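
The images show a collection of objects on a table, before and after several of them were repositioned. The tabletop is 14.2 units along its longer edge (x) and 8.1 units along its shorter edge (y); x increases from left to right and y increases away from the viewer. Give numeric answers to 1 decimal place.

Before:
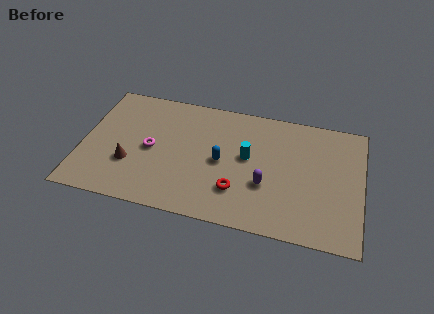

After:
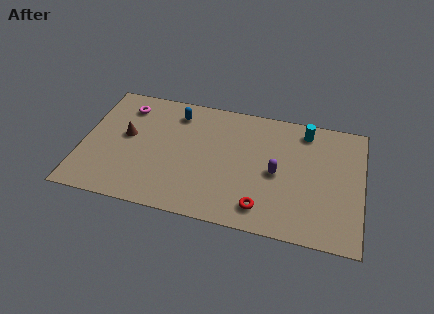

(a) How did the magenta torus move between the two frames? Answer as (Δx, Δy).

(-1.5, 2.6)

The magenta torus started near (3.5, 3.9) and ended near (2.0, 6.5).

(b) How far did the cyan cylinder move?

3.7

The cyan cylinder was near (8.4, 4.5) before and (11.2, 6.9) after, so it travelled √(2.8² + 2.4²) ≈ 3.7 units.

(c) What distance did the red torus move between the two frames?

1.5

From (8.0, 2.2) to (9.3, 1.4), the red torus covered √(1.3² + 0.8²) ≈ 1.5 units.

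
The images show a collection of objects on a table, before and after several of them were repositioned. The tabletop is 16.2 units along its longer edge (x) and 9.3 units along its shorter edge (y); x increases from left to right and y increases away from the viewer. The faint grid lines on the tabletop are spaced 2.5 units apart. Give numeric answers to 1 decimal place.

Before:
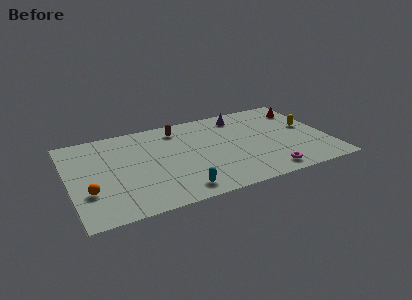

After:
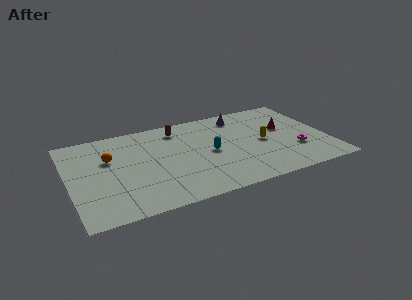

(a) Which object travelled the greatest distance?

the cyan capsule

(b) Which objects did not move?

the brown capsule and the purple cone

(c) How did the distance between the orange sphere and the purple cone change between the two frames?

-2.4

Before: roughly 11.1 units apart; after: 8.7. That's 2.4 units closer together.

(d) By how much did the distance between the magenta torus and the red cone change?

-4.3

They were about 6.8 units apart before and 2.5 after — 4.3 units closer together.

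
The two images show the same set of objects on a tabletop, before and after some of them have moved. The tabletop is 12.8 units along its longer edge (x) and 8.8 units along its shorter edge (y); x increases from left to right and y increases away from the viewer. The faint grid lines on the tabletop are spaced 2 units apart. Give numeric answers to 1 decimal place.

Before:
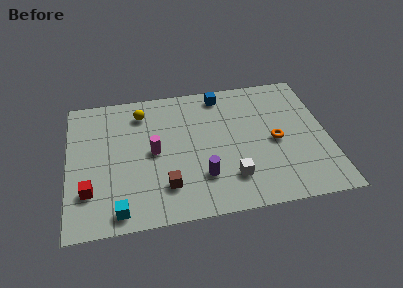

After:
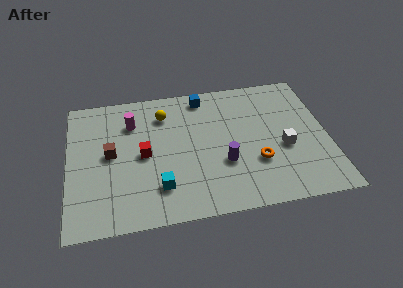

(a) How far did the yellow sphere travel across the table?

1.1

The yellow sphere moved from about (3.7, 7.1) to (4.8, 6.8), a distance of √(1.1² + 0.3²) ≈ 1.1.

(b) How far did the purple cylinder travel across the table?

1.3

The purple cylinder was near (6.5, 2.4) before and (7.6, 3.1) after, so it travelled √(1.1² + 0.7²) ≈ 1.3 units.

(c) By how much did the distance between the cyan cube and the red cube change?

+0.3

They were about 2.0 units apart before and 2.3 after — 0.3 units further apart.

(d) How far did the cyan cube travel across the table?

2.3

The cyan cube was near (2.4, 1.0) before and (4.4, 2.1) after, so it travelled √(2.0² + 1.1²) ≈ 2.3 units.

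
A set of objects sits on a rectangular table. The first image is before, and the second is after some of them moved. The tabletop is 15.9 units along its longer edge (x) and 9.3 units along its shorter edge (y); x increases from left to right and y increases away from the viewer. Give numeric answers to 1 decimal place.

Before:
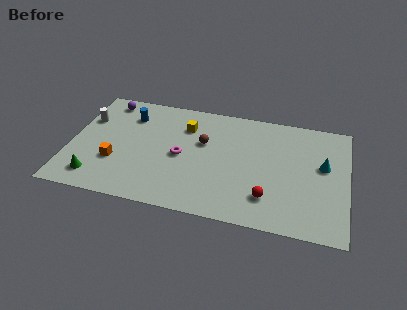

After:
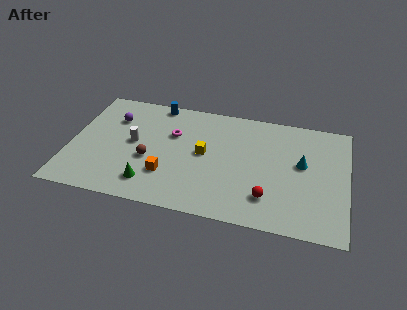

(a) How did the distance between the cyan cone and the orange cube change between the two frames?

-4.0

The distance was about 12.0 in the first image and 8.0 in the second, so they moved 4.0 units closer together.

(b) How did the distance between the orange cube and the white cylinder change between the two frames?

-0.7

Before: roughly 3.7 units apart; after: 3.0. That's 0.7 units closer together.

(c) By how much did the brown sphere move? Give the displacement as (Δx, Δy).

(-3.0, -2.1)

From the two frames, the brown sphere sits at roughly (7.6, 5.8) before and (4.6, 3.7) after.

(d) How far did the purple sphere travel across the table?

1.5

The purple sphere moved from about (1.8, 8.1) to (2.3, 6.7), a distance of √(0.5² + 1.4²) ≈ 1.5.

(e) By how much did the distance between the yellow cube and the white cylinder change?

-1.6

Before: roughly 5.7 units apart; after: 4.1. That's 1.6 units closer together.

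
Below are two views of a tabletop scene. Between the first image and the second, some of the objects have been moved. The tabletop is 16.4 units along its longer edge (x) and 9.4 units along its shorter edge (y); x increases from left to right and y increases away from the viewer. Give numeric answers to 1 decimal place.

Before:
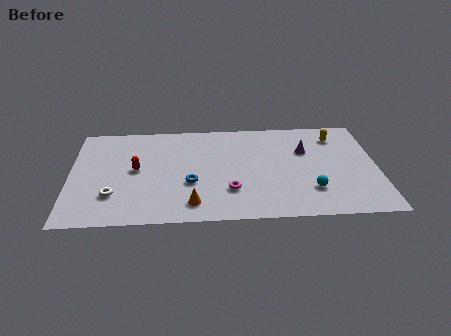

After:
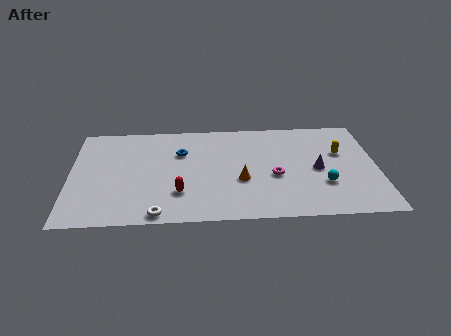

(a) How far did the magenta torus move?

2.7

The magenta torus was near (8.5, 2.7) before and (10.9, 3.9) after, so it travelled √(2.4² + 1.2²) ≈ 2.7 units.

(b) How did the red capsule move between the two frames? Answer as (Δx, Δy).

(2.3, -2.3)

The red capsule was at about (3.5, 4.9) and moved to about (5.8, 2.6).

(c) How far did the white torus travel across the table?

3.0

The white torus was near (2.3, 2.6) before and (4.7, 0.8) after, so it travelled √(2.4² + 1.8²) ≈ 3.0 units.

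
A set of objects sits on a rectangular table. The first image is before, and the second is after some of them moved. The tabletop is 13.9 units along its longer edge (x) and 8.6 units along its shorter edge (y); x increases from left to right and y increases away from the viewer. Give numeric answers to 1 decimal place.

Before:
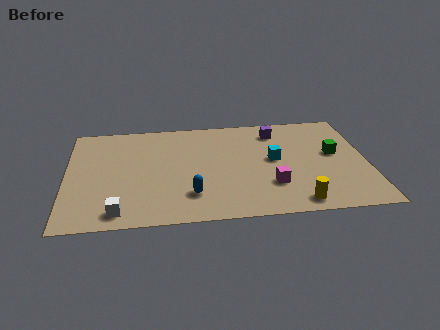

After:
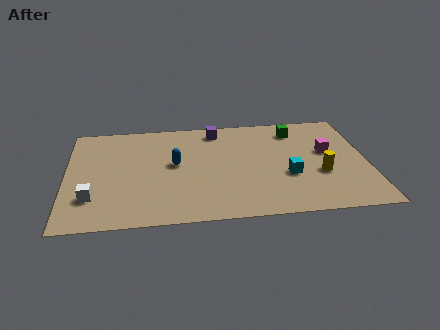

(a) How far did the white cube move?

1.7

The white cube moved from about (2.4, 1.1) to (1.2, 2.3), a distance of √(1.2² + 1.2²) ≈ 1.7.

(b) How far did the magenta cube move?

3.7

The magenta cube was near (9.4, 2.5) before and (12.1, 5.0) after, so it travelled √(2.7² + 2.5²) ≈ 3.7 units.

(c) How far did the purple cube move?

2.8

The purple cube moved from about (9.8, 7.0) to (7.0, 7.4), a distance of √(2.8² + 0.4²) ≈ 2.8.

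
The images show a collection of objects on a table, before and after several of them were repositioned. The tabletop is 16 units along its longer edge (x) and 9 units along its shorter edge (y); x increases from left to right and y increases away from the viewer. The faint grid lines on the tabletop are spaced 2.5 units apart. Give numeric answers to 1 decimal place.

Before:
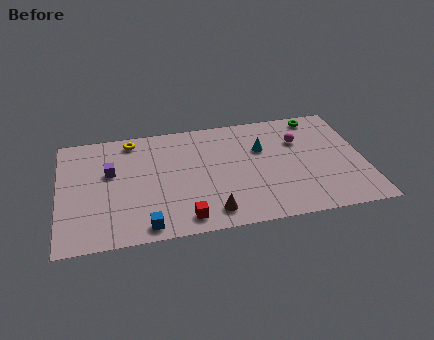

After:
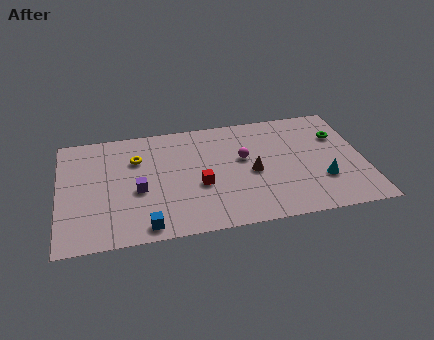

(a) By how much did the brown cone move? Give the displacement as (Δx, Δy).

(2.3, 2.7)

The brown cone was at about (7.8, 1.4) and moved to about (10.1, 4.1).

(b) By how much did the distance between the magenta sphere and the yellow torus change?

-3.3

They were about 9.0 units apart before and 5.7 after — 3.3 units closer together.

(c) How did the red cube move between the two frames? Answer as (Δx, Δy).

(0.9, 2.4)

The red cube was at about (6.4, 1.2) and moved to about (7.3, 3.6).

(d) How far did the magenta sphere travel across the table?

3.1

The magenta sphere moved from about (12.7, 6.2) to (9.7, 5.3), a distance of √(3.0² + 0.9²) ≈ 3.1.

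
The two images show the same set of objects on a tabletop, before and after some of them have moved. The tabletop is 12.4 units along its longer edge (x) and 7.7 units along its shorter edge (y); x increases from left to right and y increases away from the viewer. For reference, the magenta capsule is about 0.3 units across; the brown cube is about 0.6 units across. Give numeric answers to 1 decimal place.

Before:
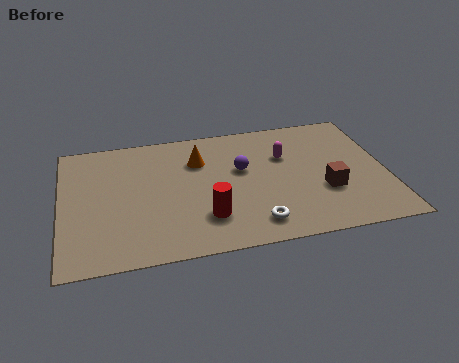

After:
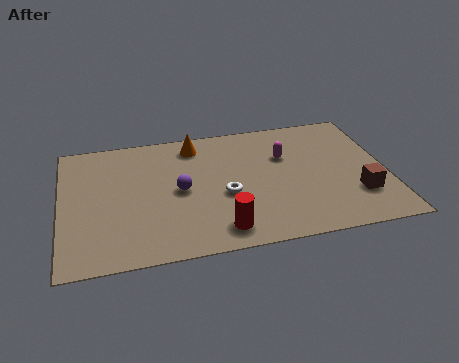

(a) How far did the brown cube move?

1.3

The brown cube moved from about (10.0, 2.7) to (11.2, 2.2), a distance of √(1.2² + 0.5²) ≈ 1.3.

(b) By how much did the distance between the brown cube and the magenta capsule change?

+1.1

They were about 2.8 units apart before and 3.9 after — 1.1 units further apart.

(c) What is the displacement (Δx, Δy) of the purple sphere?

(-2.4, -0.8)

From the two frames, the purple sphere sits at roughly (6.9, 4.6) before and (4.5, 3.8) after.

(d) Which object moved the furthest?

the purple sphere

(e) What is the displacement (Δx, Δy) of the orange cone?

(-0.1, 1.0)

The orange cone started near (5.3, 5.5) and ended near (5.2, 6.5).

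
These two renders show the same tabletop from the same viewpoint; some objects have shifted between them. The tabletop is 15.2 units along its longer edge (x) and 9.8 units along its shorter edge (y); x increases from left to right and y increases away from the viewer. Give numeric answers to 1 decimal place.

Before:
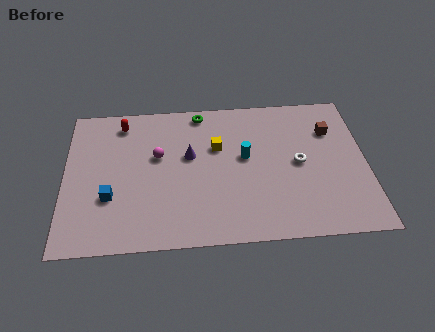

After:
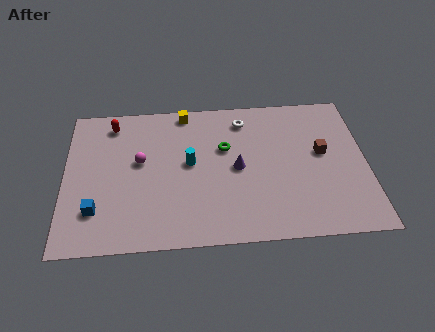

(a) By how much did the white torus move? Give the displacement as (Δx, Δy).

(-2.7, 3.2)

The white torus was at about (11.8, 4.9) and moved to about (9.1, 8.1).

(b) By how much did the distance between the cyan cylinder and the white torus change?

+1.2

Before: roughly 2.8 units apart; after: 4.0. That's 1.2 units further apart.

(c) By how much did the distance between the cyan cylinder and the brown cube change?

+2.1

They were about 4.6 units apart before and 6.7 after — 2.1 units further apart.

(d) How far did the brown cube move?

1.6

The brown cube was near (13.5, 7.0) before and (13.0, 5.5) after, so it travelled √(0.5² + 1.5²) ≈ 1.6 units.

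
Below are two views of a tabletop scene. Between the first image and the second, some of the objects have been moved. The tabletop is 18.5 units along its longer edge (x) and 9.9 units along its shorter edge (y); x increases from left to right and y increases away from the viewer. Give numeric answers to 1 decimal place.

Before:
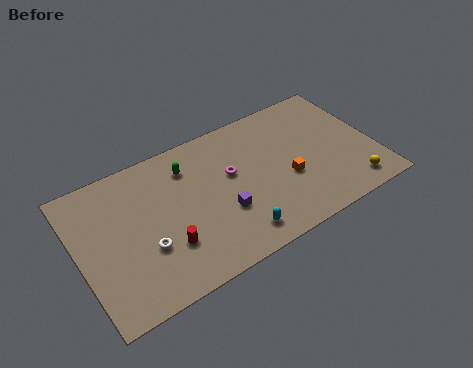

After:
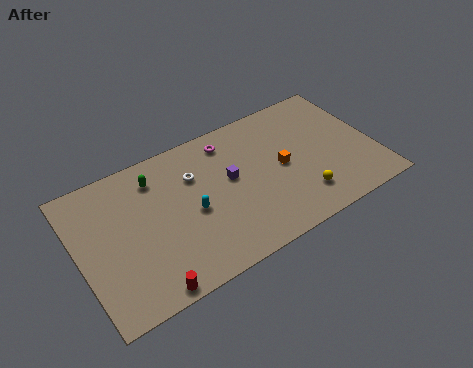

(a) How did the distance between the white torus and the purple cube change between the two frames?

-2.3

They were about 4.8 units apart before and 2.5 after — 2.3 units closer together.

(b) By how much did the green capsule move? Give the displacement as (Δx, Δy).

(-2.0, 0.2)

The green capsule was at about (7.1, 7.7) and moved to about (5.1, 7.9).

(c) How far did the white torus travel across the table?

4.9

From (3.9, 3.5) to (7.4, 6.9), the white torus covered √(3.5² + 3.4²) ≈ 4.9 units.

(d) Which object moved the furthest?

the white torus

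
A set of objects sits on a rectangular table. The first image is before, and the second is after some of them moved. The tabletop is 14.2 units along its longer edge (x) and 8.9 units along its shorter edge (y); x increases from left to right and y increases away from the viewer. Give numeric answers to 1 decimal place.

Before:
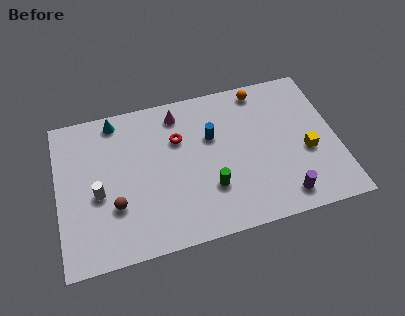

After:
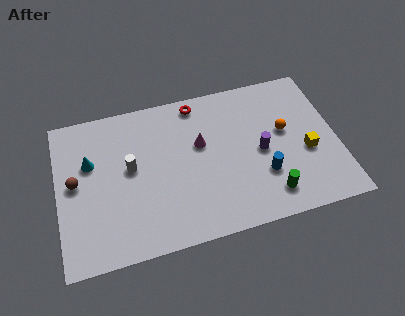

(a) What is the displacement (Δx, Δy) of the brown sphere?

(-1.9, 1.8)

From the two frames, the brown sphere sits at roughly (2.8, 2.9) before and (0.9, 4.7) after.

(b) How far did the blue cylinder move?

3.8

The blue cylinder was near (7.9, 5.7) before and (10.3, 2.8) after, so it travelled √(2.4² + 2.9²) ≈ 3.8 units.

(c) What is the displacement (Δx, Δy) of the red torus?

(1.1, 1.9)

The red torus started near (6.2, 6.0) and ended near (7.3, 7.9).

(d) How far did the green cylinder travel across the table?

3.1

The green cylinder was near (7.6, 2.7) before and (10.5, 1.6) after, so it travelled √(2.9² + 1.1²) ≈ 3.1 units.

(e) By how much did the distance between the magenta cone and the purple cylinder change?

-4.7

They were about 7.9 units apart before and 3.2 after — 4.7 units closer together.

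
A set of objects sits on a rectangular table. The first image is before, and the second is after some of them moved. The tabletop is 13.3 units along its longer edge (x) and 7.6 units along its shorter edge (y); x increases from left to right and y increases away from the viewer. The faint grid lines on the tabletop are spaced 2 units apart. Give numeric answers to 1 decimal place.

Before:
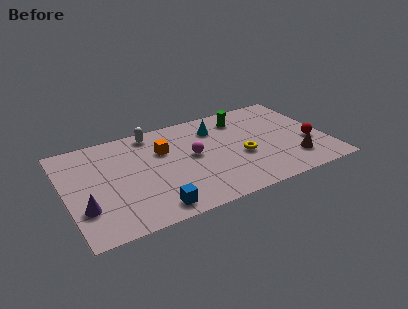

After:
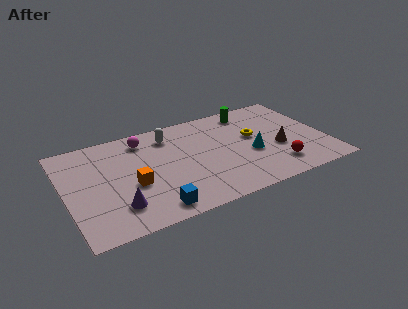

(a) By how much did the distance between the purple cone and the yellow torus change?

-0.4

Before: roughly 8.1 units apart; after: 7.7. That's 0.4 units closer together.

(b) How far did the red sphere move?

2.2

The red sphere was near (12.4, 2.8) before and (10.5, 1.6) after, so it travelled √(1.9² + 1.2²) ≈ 2.2 units.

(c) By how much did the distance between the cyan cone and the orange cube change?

+3.2

The distance was about 2.9 in the first image and 6.1 in the second, so they moved 3.2 units further apart.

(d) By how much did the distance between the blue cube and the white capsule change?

-0.4

The distance was about 5.7 in the first image and 5.3 in the second, so they moved 0.4 units closer together.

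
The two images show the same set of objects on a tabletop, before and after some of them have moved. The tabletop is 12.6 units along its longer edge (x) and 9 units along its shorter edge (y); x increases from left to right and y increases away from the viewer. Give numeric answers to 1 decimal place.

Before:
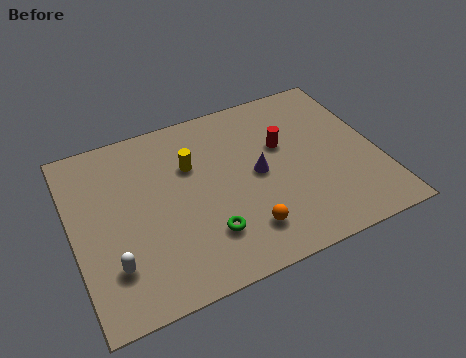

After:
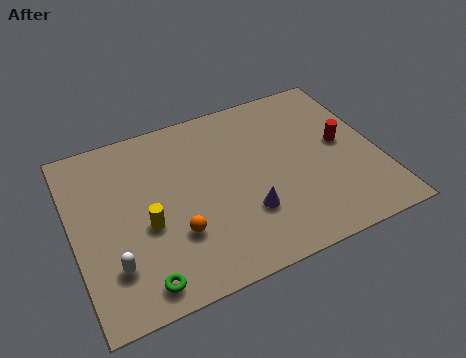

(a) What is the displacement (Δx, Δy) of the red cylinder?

(2.4, -0.8)

From the two frames, the red cylinder sits at roughly (8.8, 5.6) before and (11.2, 4.8) after.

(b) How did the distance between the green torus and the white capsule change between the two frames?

-2.2

Before: roughly 3.8 units apart; after: 1.6. That's 2.2 units closer together.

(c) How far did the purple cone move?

1.9

The purple cone moved from about (7.6, 4.5) to (6.9, 2.7), a distance of √(0.7² + 1.8²) ≈ 1.9.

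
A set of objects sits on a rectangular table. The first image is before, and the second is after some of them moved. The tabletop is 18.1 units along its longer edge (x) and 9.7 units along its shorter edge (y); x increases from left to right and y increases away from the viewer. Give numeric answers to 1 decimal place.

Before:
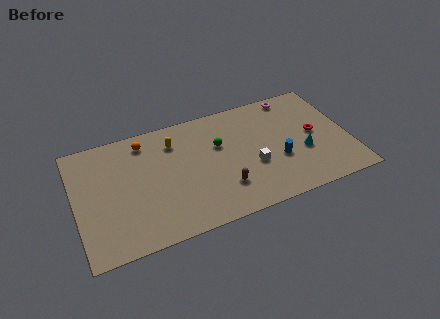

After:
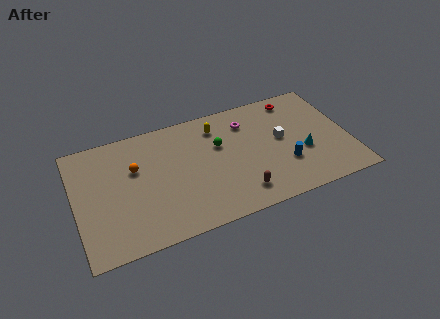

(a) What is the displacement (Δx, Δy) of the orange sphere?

(-0.8, -2.0)

The orange sphere was at about (4.8, 8.2) and moved to about (4.0, 6.2).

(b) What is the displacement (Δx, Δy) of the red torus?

(-0.9, 3.4)

The red torus started near (15.9, 5.0) and ended near (15.0, 8.4).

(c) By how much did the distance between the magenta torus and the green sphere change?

-3.5

The distance was about 5.9 in the first image and 2.4 in the second, so they moved 3.5 units closer together.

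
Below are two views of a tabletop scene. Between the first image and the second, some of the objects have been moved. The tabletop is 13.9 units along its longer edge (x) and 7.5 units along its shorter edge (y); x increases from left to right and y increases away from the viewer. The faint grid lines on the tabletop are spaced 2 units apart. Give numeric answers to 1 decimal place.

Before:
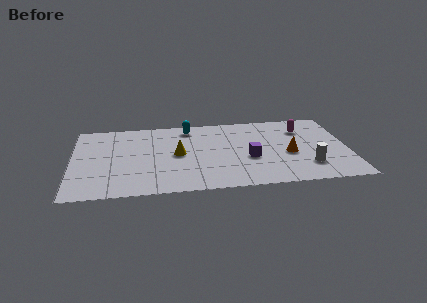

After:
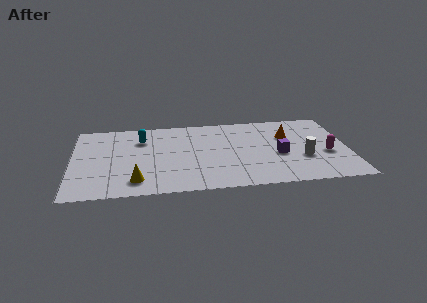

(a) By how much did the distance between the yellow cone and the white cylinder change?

+1.7

Before: roughly 6.8 units apart; after: 8.5. That's 1.7 units further apart.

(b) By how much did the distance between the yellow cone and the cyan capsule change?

+1.4

They were about 2.7 units apart before and 4.1 after — 1.4 units further apart.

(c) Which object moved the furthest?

the yellow cone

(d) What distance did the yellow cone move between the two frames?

3.2

The yellow cone was near (5.3, 3.8) before and (3.2, 1.4) after, so it travelled √(2.1² + 2.4²) ≈ 3.2 units.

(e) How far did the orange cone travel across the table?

1.8

The orange cone moved from about (10.9, 3.2) to (10.9, 5.0), a distance of √(0.0² + 1.8²) ≈ 1.8.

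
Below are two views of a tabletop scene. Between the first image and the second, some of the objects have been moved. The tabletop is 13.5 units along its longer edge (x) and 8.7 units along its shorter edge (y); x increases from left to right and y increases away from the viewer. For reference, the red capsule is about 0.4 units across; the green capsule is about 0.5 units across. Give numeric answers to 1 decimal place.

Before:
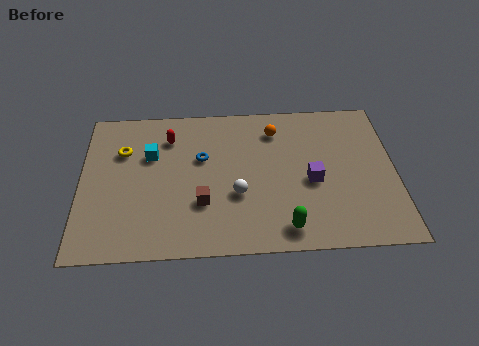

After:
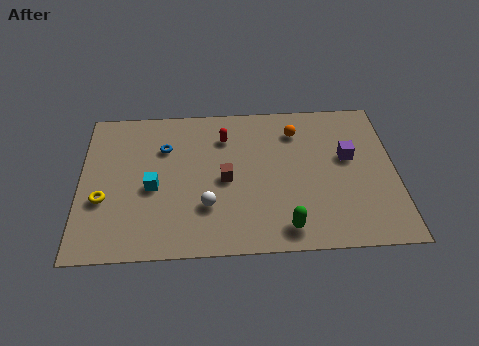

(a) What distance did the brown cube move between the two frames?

1.6

From (5.2, 2.8) to (6.2, 4.1), the brown cube covered √(1.0² + 1.3²) ≈ 1.6 units.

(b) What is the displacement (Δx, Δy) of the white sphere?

(-1.3, -0.6)

From the two frames, the white sphere sits at roughly (6.7, 3.2) before and (5.4, 2.6) after.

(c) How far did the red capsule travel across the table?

2.4

The red capsule moved from about (3.8, 6.7) to (6.2, 6.6), a distance of √(2.4² + 0.1²) ≈ 2.4.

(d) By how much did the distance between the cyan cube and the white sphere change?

-1.9

The distance was about 4.5 in the first image and 2.6 in the second, so they moved 1.9 units closer together.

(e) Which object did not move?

the green capsule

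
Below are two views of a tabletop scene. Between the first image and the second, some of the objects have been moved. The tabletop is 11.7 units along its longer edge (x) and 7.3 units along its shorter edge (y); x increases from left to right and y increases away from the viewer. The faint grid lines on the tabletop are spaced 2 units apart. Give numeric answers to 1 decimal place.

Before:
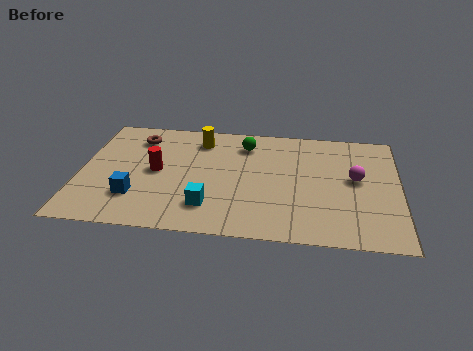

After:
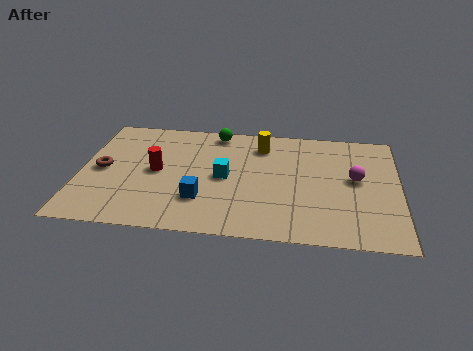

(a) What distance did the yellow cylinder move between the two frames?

2.3

The yellow cylinder moved from about (4.3, 5.9) to (6.6, 5.8), a distance of √(2.3² + 0.1²) ≈ 2.3.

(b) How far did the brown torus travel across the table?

2.5

The brown torus moved from about (2.0, 5.8) to (0.8, 3.6), a distance of √(1.2² + 2.2²) ≈ 2.5.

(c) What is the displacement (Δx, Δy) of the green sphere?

(-1.1, 0.7)

The green sphere started near (6.0, 5.8) and ended near (4.9, 6.5).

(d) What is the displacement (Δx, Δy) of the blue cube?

(2.4, 0.1)

The blue cube was at about (2.1, 2.0) and moved to about (4.5, 2.1).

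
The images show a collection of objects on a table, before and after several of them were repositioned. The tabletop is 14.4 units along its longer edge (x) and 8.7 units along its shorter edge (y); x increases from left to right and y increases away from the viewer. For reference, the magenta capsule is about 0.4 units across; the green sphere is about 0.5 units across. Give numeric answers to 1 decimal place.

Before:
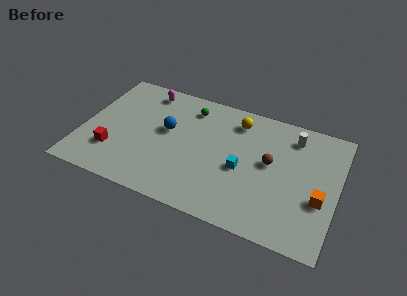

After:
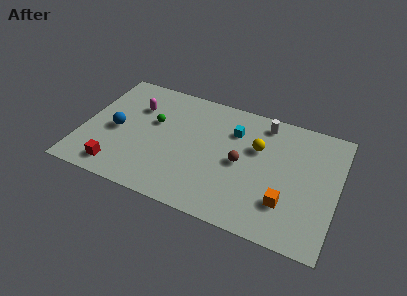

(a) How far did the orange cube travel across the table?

2.0

From (13.5, 3.3) to (11.7, 2.4), the orange cube covered √(1.8² + 0.9²) ≈ 2.0 units.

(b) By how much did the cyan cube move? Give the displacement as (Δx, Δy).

(-0.7, 2.5)

The cyan cube was at about (9.1, 3.8) and moved to about (8.4, 6.3).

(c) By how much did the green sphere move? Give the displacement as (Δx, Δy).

(-1.9, -1.8)

The green sphere started near (5.8, 7.1) and ended near (3.9, 5.3).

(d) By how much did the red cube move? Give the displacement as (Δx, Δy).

(0.4, -1.1)

The red cube started near (1.9, 2.4) and ended near (2.3, 1.3).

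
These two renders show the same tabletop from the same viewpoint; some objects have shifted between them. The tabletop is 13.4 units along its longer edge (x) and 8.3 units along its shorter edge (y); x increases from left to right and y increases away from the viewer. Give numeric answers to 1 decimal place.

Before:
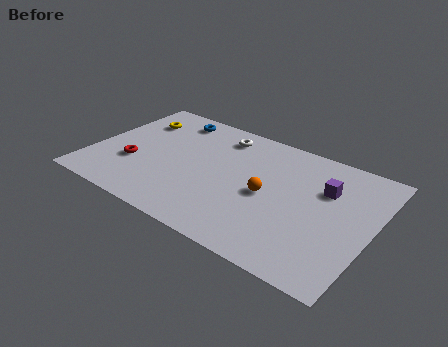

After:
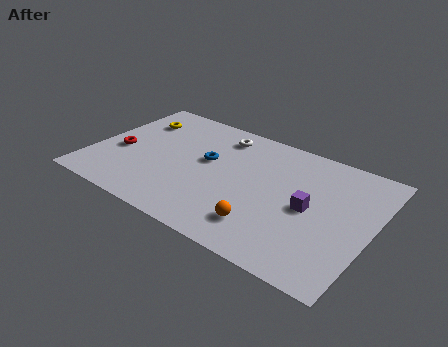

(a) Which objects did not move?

the white torus and the yellow torus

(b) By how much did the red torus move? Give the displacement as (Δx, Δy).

(-0.8, 0.6)

The red torus started near (2.1, 2.9) and ended near (1.3, 3.5).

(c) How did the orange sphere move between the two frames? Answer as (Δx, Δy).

(0.2, -2.1)

The orange sphere was at about (8.5, 3.9) and moved to about (8.7, 1.8).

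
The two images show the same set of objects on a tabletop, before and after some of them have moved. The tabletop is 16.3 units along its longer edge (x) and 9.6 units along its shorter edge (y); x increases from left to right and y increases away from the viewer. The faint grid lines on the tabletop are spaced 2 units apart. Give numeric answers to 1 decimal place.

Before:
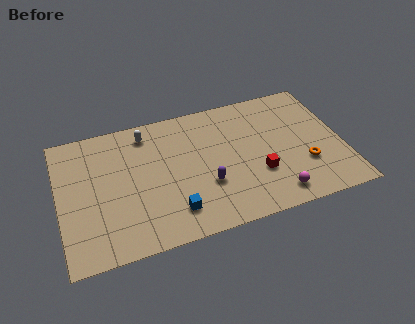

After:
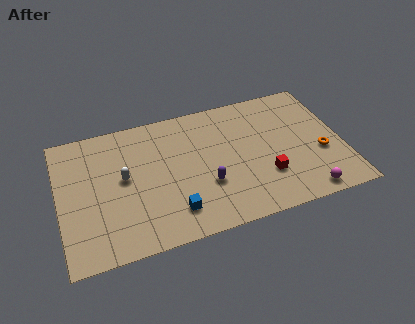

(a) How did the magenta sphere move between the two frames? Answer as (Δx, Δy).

(1.7, -0.4)

The magenta sphere started near (12.1, 1.4) and ended near (13.8, 1.0).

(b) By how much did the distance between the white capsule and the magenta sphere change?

+1.3

The distance was about 9.6 in the first image and 10.9 in the second, so they moved 1.3 units further apart.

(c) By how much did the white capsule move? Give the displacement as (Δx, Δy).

(-1.5, -2.9)

From the two frames, the white capsule sits at roughly (5.2, 8.1) before and (3.7, 5.2) after.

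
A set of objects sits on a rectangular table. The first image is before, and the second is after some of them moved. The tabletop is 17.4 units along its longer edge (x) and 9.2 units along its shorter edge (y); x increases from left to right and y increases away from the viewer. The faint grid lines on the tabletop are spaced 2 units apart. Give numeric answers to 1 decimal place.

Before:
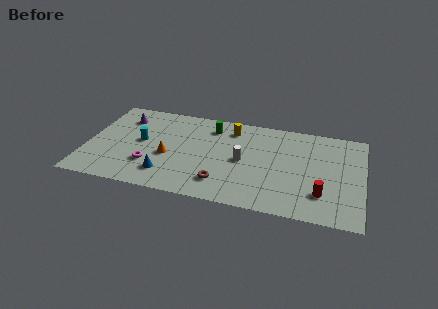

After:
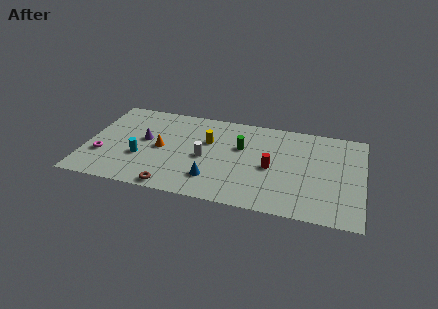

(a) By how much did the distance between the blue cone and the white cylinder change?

-3.2

They were about 5.3 units apart before and 2.1 after — 3.2 units closer together.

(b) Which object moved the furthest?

the red cylinder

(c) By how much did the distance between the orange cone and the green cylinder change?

+0.8

Before: roughly 4.4 units apart; after: 5.2. That's 0.8 units further apart.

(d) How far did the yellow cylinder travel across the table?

2.1

The yellow cylinder moved from about (9.0, 7.5) to (7.6, 5.9), a distance of √(1.4² + 1.6²) ≈ 2.1.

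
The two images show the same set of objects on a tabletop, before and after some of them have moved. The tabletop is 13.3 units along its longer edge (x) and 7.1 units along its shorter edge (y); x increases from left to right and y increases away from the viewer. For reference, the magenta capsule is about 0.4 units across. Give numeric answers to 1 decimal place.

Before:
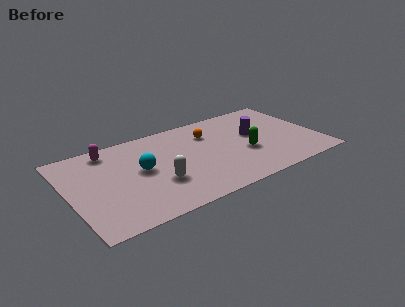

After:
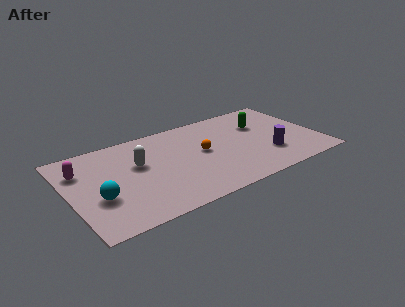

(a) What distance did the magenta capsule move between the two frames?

1.9

The magenta capsule was near (2.4, 6.1) before and (0.8, 5.1) after, so it travelled √(1.6² + 1.0²) ≈ 1.9 units.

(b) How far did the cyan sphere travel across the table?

2.7

The cyan sphere was near (3.8, 3.8) before and (1.4, 2.6) after, so it travelled √(2.4² + 1.2²) ≈ 2.7 units.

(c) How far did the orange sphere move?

1.5

From (7.7, 5.2) to (7.1, 3.8), the orange sphere covered √(0.6² + 1.4²) ≈ 1.5 units.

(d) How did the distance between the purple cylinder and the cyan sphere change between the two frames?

+2.8

The distance was about 6.2 in the first image and 9.0 in the second, so they moved 2.8 units further apart.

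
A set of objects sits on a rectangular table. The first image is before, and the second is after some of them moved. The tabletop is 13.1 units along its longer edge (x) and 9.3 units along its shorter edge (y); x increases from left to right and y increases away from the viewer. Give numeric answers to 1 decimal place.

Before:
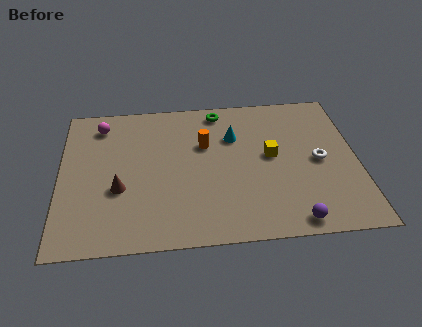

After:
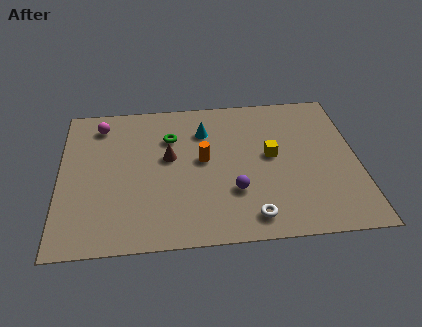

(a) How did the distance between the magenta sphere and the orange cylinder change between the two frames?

+0.3

Before: roughly 4.9 units apart; after: 5.2. That's 0.3 units further apart.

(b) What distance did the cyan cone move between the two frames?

1.4

The cyan cone moved from about (7.7, 6.4) to (6.4, 6.9), a distance of √(1.3² + 0.5²) ≈ 1.4.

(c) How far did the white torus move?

4.5

The white torus was near (11.4, 4.5) before and (8.3, 1.3) after, so it travelled √(3.1² + 3.2²) ≈ 4.5 units.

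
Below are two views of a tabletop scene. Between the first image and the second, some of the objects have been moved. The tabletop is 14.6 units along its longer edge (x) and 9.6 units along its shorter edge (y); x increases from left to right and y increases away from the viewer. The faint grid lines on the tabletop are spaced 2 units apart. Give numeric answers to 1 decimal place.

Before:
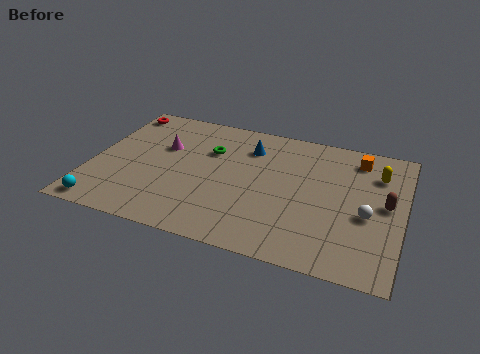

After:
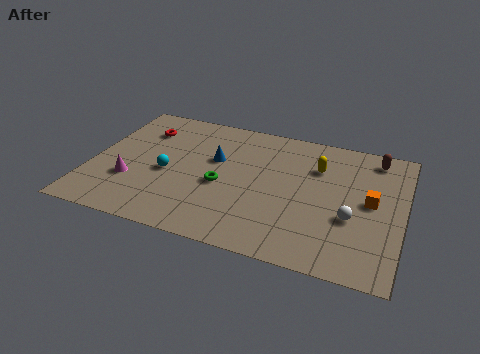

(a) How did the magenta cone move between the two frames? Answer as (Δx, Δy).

(-1.2, -3.0)

From the two frames, the magenta cone sits at roughly (3.2, 6.1) before and (2.0, 3.1) after.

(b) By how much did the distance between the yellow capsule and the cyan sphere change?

-6.4

Before: roughly 13.8 units apart; after: 7.4. That's 6.4 units closer together.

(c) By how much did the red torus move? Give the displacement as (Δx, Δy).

(1.3, -1.2)

The red torus started near (0.8, 8.4) and ended near (2.1, 7.2).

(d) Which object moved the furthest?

the cyan sphere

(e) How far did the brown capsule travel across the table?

3.4

From (13.8, 5.0) to (13.1, 8.3), the brown capsule covered √(0.7² + 3.3²) ≈ 3.4 units.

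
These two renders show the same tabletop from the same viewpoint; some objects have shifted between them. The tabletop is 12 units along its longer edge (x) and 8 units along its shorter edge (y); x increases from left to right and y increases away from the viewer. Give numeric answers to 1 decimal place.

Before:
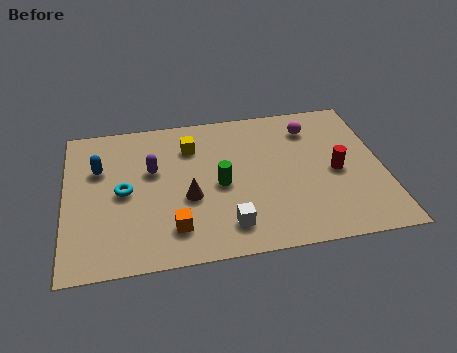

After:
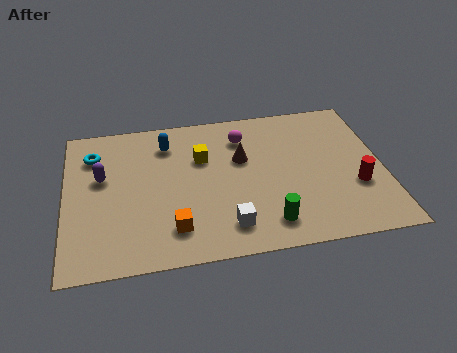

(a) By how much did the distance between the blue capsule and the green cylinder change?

+1.3

The distance was about 4.8 in the first image and 6.1 in the second, so they moved 1.3 units further apart.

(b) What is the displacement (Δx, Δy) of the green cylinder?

(1.7, -2.3)

The green cylinder started near (5.8, 3.7) and ended near (7.5, 1.4).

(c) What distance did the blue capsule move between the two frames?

2.8

From (1.3, 5.3) to (3.9, 6.3), the blue capsule covered √(2.6² + 1.0²) ≈ 2.8 units.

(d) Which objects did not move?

the orange cube and the white cube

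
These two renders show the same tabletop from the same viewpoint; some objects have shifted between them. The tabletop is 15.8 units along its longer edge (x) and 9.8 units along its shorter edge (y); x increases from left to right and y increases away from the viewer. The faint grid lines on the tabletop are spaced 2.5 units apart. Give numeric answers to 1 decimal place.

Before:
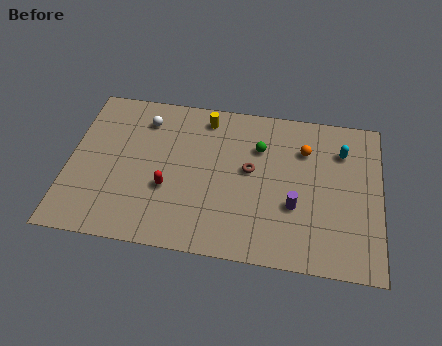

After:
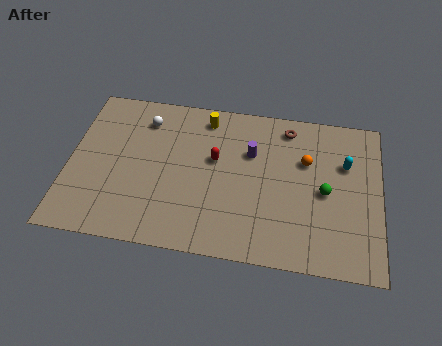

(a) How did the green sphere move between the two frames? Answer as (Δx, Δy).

(3.4, -2.3)

From the two frames, the green sphere sits at roughly (9.6, 6.9) before and (13.0, 4.6) after.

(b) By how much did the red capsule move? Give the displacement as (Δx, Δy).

(2.3, 2.2)

The red capsule was at about (5.1, 3.6) and moved to about (7.4, 5.8).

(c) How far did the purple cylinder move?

3.8

From (11.5, 3.5) to (9.2, 6.5), the purple cylinder covered √(2.3² + 3.0²) ≈ 3.8 units.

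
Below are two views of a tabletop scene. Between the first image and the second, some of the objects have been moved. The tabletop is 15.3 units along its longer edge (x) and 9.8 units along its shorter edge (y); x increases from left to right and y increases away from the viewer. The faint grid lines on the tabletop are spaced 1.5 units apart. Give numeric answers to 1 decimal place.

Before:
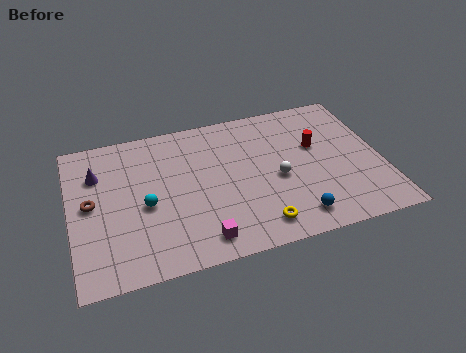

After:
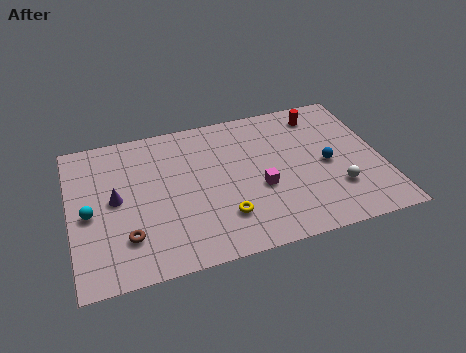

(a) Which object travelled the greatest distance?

the magenta cube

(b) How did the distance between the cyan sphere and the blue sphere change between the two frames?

+4.1

Before: roughly 7.6 units apart; after: 11.7. That's 4.1 units further apart.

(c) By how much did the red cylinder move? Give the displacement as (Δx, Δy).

(0.4, 2.2)

From the two frames, the red cylinder sits at roughly (12.2, 6.0) before and (12.6, 8.2) after.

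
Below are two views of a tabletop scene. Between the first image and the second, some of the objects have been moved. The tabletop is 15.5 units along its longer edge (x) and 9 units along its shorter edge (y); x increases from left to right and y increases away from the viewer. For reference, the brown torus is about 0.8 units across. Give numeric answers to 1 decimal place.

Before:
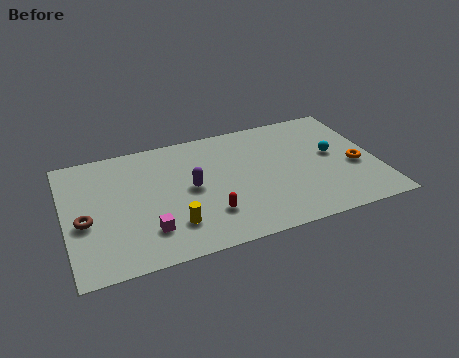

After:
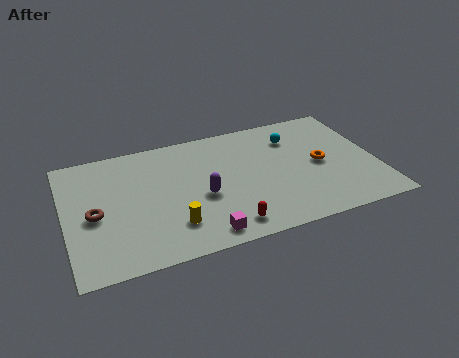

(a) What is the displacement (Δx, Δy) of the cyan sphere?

(-1.8, 1.9)

The cyan sphere was at about (13.4, 4.9) and moved to about (11.6, 6.8).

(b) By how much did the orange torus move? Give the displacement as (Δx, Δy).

(-1.7, 0.7)

The orange torus started near (14.4, 3.7) and ended near (12.7, 4.4).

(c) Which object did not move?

the yellow cylinder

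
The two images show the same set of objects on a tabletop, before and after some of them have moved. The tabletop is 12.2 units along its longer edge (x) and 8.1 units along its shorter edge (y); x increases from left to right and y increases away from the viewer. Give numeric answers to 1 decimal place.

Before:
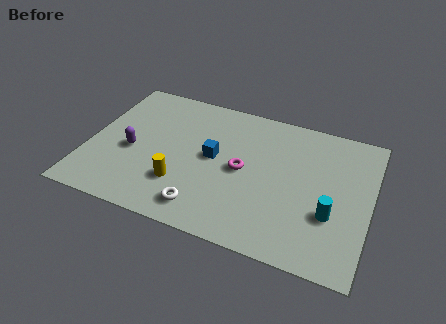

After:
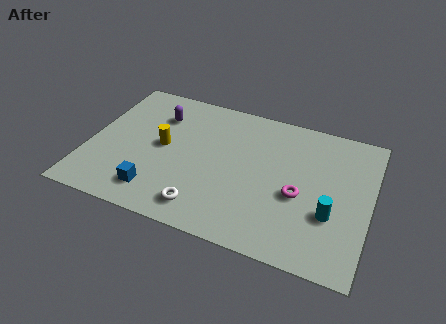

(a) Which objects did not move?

the white torus and the cyan cylinder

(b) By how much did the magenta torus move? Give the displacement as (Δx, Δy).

(2.5, -0.6)

The magenta torus started near (6.7, 4.0) and ended near (9.2, 3.4).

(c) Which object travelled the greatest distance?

the blue cube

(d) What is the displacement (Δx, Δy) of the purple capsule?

(0.9, 2.5)

The purple capsule was at about (1.9, 3.5) and moved to about (2.8, 6.0).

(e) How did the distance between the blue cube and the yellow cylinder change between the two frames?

+0.4

The distance was about 2.3 in the first image and 2.7 in the second, so they moved 0.4 units further apart.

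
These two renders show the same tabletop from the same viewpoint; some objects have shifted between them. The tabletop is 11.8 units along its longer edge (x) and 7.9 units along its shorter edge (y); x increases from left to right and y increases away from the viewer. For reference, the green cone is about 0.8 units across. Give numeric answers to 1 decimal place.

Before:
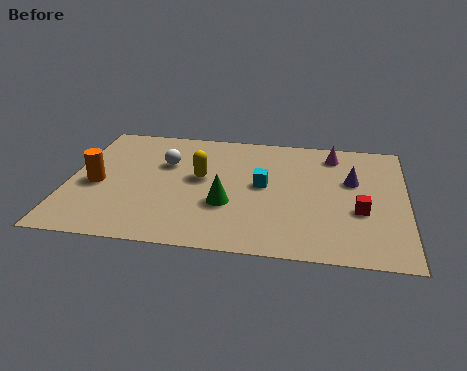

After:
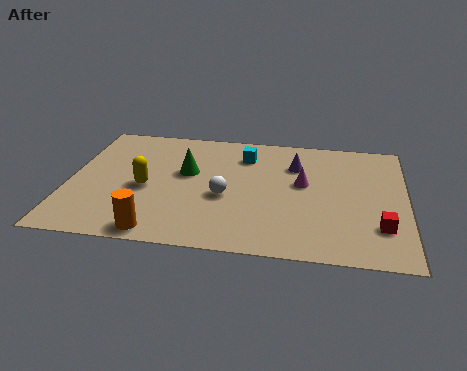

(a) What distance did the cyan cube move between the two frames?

2.0

The cyan cube was near (6.8, 4.2) before and (6.1, 6.1) after, so it travelled √(0.7² + 1.9²) ≈ 2.0 units.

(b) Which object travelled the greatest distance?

the orange cylinder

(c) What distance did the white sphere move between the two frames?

2.9

The white sphere moved from about (3.3, 5.2) to (5.5, 3.3), a distance of √(2.2² + 1.9²) ≈ 2.9.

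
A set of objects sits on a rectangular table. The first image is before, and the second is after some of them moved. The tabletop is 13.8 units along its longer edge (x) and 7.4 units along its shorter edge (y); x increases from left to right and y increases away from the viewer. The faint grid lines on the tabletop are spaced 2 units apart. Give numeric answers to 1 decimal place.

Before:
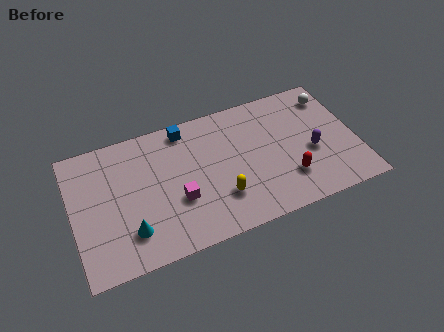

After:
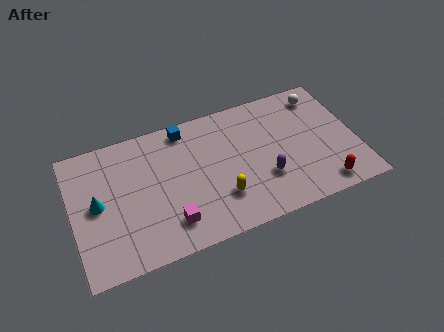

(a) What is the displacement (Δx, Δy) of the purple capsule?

(-2.4, -0.7)

The purple capsule was at about (11.6, 3.1) and moved to about (9.2, 2.4).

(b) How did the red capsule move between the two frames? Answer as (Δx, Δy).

(1.6, -1.0)

From the two frames, the red capsule sits at roughly (10.3, 2.0) before and (11.9, 1.0) after.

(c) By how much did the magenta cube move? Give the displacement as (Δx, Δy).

(-0.5, -1.1)

From the two frames, the magenta cube sits at roughly (5.0, 2.7) before and (4.5, 1.6) after.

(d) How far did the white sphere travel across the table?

0.5

From (12.9, 6.0) to (12.4, 6.2), the white sphere covered √(0.5² + 0.2²) ≈ 0.5 units.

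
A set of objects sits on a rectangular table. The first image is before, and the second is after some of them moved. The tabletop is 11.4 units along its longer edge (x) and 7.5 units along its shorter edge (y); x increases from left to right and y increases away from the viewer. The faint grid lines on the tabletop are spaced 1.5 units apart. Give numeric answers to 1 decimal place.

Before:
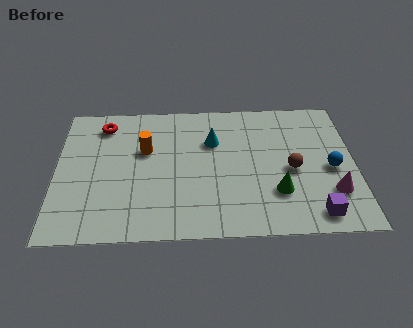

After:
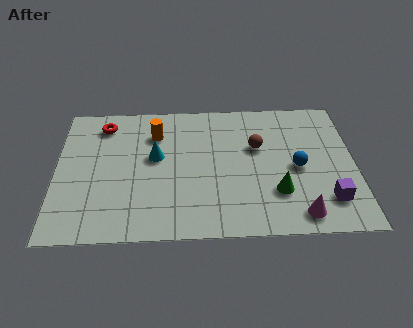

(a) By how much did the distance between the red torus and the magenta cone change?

-0.6

The distance was about 9.6 in the first image and 9.0 in the second, so they moved 0.6 units closer together.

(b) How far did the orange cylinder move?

1.0

The orange cylinder moved from about (3.4, 4.7) to (3.8, 5.6), a distance of √(0.4² + 0.9²) ≈ 1.0.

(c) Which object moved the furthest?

the cyan cone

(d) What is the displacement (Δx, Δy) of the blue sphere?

(-1.3, 0.1)

The blue sphere was at about (10.5, 3.4) and moved to about (9.2, 3.5).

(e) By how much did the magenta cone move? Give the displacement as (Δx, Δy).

(-1.3, -1.1)

From the two frames, the magenta cone sits at roughly (10.5, 2.1) before and (9.2, 1.0) after.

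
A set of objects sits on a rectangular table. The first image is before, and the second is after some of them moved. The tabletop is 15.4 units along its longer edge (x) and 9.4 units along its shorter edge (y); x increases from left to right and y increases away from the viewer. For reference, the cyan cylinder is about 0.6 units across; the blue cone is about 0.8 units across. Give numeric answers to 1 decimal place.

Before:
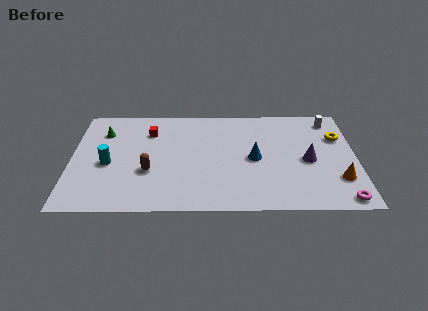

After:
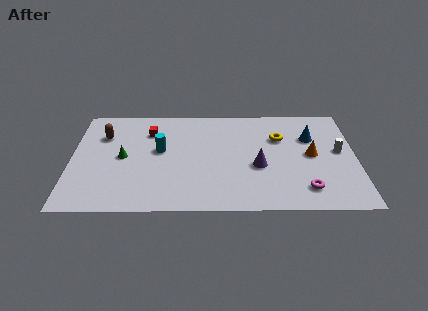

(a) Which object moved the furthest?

the brown capsule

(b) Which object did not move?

the red cube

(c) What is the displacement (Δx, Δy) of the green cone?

(1.1, -2.3)

The green cone started near (1.7, 7.0) and ended near (2.8, 4.7).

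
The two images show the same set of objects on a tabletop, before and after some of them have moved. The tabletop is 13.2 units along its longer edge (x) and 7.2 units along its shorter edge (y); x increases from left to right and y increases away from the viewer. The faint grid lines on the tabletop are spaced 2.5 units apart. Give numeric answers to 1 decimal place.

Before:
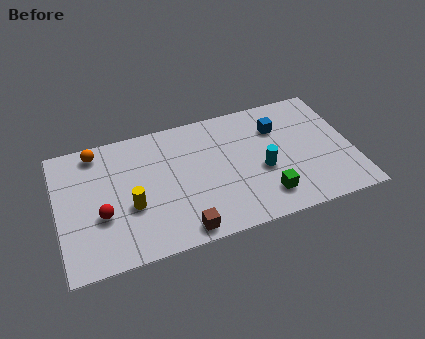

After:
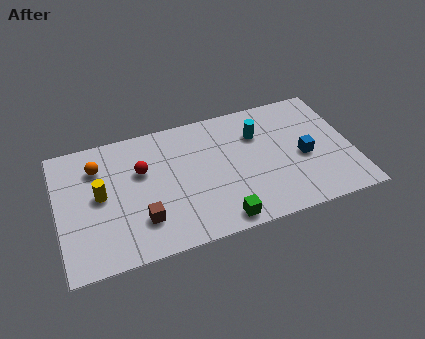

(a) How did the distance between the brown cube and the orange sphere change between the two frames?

-2.6

They were about 6.5 units apart before and 3.9 after — 2.6 units closer together.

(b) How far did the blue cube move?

2.2

The blue cube was near (10.0, 5.2) before and (11.0, 3.2) after, so it travelled √(1.0² + 2.0²) ≈ 2.2 units.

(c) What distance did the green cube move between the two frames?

2.2

The green cube moved from about (9.1, 1.5) to (7.0, 0.8), a distance of √(2.1² + 0.7²) ≈ 2.2.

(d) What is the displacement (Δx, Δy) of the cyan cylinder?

(0.0, 2.1)

The cyan cylinder was at about (9.1, 3.0) and moved to about (9.1, 5.1).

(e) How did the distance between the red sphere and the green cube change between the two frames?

-2.3

Before: roughly 7.3 units apart; after: 5.0. That's 2.3 units closer together.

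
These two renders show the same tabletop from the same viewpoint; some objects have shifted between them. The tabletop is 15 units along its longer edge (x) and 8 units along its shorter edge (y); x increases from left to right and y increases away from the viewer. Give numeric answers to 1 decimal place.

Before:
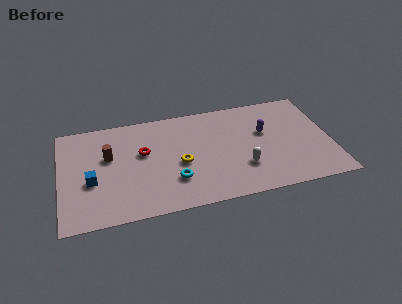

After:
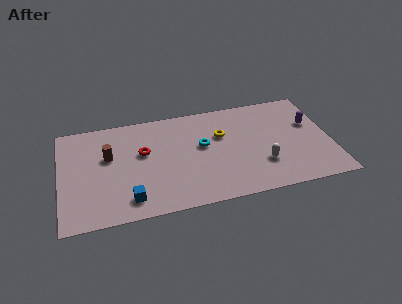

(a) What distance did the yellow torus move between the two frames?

2.9

The yellow torus moved from about (6.6, 3.5) to (9.0, 5.2), a distance of √(2.4² + 1.7²) ≈ 2.9.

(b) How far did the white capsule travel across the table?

1.1

The white capsule was near (10.0, 2.4) before and (11.1, 2.4) after, so it travelled √(1.1² + 0.0²) ≈ 1.1 units.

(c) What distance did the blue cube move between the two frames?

2.7

The blue cube moved from about (1.7, 3.2) to (3.7, 1.4), a distance of √(2.0² + 1.8²) ≈ 2.7.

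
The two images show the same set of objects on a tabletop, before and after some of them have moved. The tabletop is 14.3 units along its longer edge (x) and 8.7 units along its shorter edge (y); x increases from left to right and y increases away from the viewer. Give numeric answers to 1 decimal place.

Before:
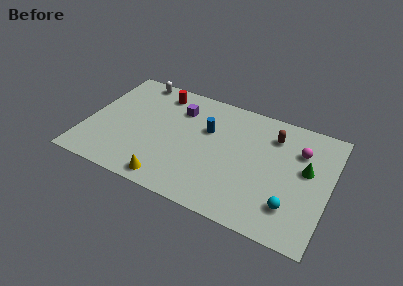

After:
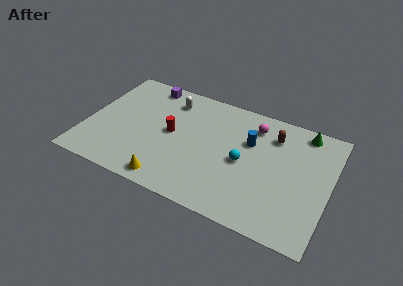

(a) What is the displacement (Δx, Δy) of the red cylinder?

(1.1, -2.8)

The red cylinder started near (3.9, 7.3) and ended near (5.0, 4.5).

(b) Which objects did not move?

the brown capsule and the yellow cone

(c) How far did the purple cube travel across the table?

2.4

The purple cube moved from about (5.2, 6.5) to (3.1, 7.7), a distance of √(2.1² + 1.2²) ≈ 2.4.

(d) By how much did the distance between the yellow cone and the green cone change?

+1.2

The distance was about 8.6 in the first image and 9.8 in the second, so they moved 1.2 units further apart.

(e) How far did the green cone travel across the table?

2.7

From (12.9, 5.0) to (12.5, 7.7), the green cone covered √(0.4² + 2.7²) ≈ 2.7 units.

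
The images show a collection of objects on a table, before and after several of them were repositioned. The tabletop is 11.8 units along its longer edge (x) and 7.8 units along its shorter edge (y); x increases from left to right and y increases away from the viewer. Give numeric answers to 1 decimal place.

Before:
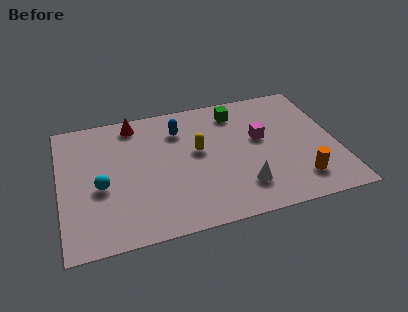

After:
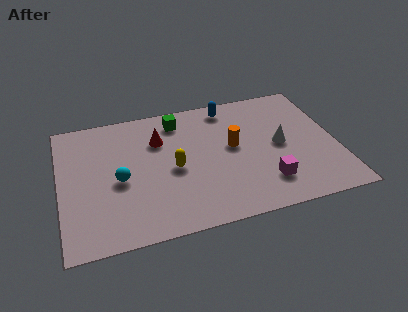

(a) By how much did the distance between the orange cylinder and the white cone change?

-0.4

They were about 2.4 units apart before and 2.0 after — 0.4 units closer together.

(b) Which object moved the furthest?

the orange cylinder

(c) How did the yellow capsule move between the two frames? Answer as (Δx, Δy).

(-1.1, -0.8)

The yellow capsule was at about (5.9, 4.4) and moved to about (4.8, 3.6).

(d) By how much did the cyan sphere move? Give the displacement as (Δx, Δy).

(0.8, 0.2)

The cyan sphere started near (1.7, 3.3) and ended near (2.5, 3.5).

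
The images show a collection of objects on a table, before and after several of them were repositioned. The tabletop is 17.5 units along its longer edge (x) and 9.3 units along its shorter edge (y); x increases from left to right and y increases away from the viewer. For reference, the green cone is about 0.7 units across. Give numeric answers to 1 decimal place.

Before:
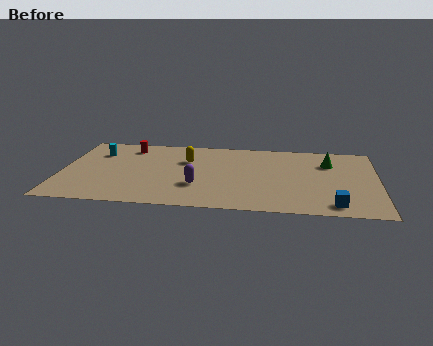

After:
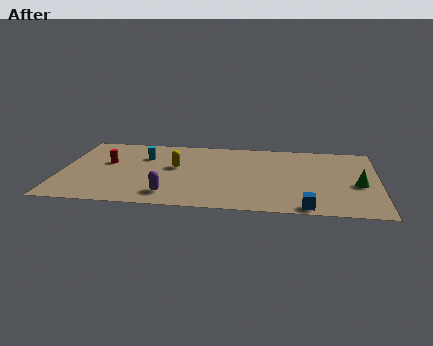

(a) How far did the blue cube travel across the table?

1.6

The blue cube moved from about (15.1, 1.3) to (13.6, 0.8), a distance of √(1.5² + 0.5²) ≈ 1.6.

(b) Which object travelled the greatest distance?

the green cone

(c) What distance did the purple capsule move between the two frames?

2.0

The purple capsule was near (7.6, 3.0) before and (6.1, 1.7) after, so it travelled √(1.5² + 1.3²) ≈ 2.0 units.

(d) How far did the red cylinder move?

2.5

From (3.6, 7.7) to (2.5, 5.5), the red cylinder covered √(1.1² + 2.2²) ≈ 2.5 units.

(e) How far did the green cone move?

3.1

The green cone moved from about (14.8, 6.7) to (16.4, 4.0), a distance of √(1.6² + 2.7²) ≈ 3.1.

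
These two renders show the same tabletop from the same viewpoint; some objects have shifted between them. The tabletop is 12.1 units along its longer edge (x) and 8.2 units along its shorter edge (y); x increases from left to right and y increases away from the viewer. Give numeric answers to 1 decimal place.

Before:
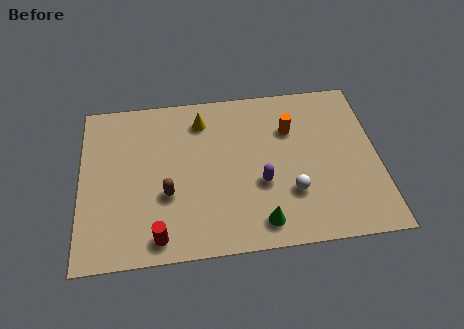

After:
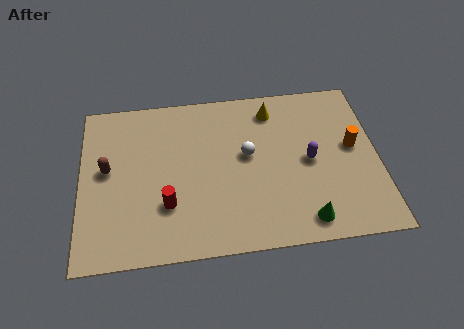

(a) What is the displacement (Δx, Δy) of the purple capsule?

(2.0, 0.9)

From the two frames, the purple capsule sits at roughly (7.3, 3.1) before and (9.3, 4.0) after.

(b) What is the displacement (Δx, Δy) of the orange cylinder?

(2.5, -1.2)

From the two frames, the orange cylinder sits at roughly (8.6, 5.7) before and (11.1, 4.5) after.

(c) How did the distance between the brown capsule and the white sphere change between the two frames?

+0.7

The distance was about 5.0 in the first image and 5.7 in the second, so they moved 0.7 units further apart.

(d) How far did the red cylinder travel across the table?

1.6

From (3.1, 1.0) to (3.5, 2.5), the red cylinder covered √(0.4² + 1.5²) ≈ 1.6 units.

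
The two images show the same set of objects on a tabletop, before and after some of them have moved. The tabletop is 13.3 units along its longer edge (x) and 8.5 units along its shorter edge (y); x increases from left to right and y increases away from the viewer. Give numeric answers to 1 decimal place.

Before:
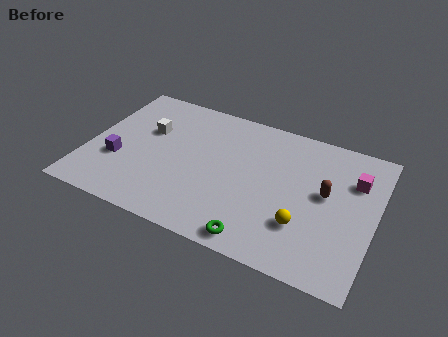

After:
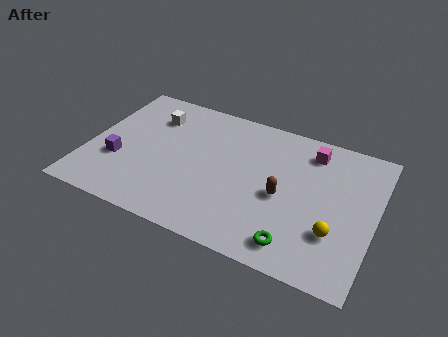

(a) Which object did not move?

the purple cube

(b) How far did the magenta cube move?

2.3

From (12.2, 6.0) to (10.1, 7.0), the magenta cube covered √(2.1² + 1.0²) ≈ 2.3 units.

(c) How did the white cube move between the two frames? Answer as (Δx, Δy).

(0.1, 1.0)

From the two frames, the white cube sits at roughly (2.6, 5.4) before and (2.7, 6.4) after.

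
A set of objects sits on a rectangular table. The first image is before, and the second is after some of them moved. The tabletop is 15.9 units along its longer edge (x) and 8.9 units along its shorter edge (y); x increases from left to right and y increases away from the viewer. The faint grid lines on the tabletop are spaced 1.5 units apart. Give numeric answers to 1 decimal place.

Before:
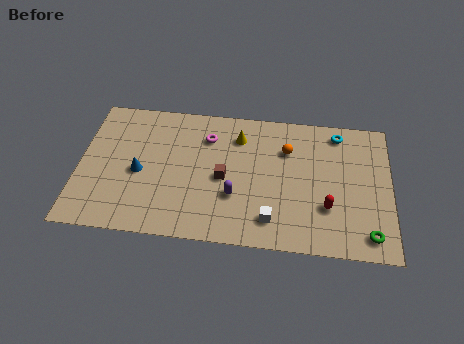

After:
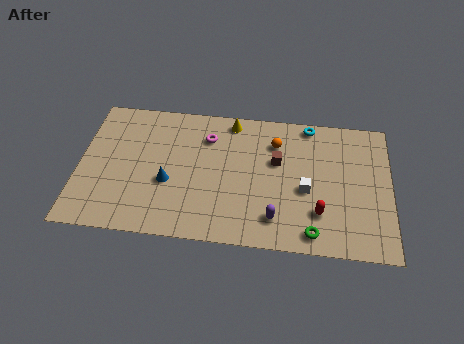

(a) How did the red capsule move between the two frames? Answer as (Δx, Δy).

(-0.4, -0.4)

The red capsule started near (12.7, 2.8) and ended near (12.3, 2.4).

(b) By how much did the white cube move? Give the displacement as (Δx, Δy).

(1.7, 2.1)

The white cube was at about (9.9, 1.7) and moved to about (11.6, 3.8).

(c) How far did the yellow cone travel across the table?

1.1

The yellow cone moved from about (8.1, 6.9) to (7.7, 7.9), a distance of √(0.4² + 1.0²) ≈ 1.1.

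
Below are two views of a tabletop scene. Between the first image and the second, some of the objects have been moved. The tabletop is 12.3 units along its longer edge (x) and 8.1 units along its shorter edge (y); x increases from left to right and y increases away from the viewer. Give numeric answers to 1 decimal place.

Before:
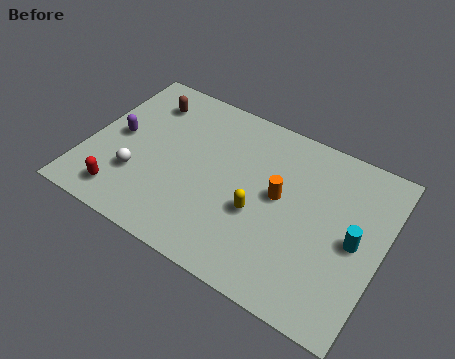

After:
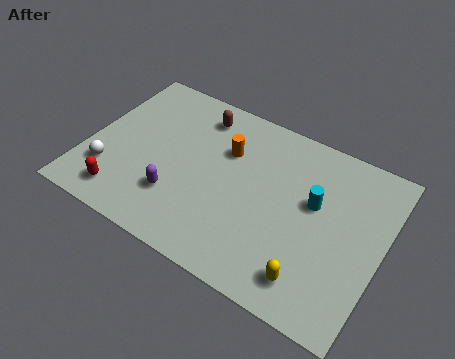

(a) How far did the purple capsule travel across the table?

3.3

The purple capsule moved from about (1.2, 4.1) to (4.0, 2.3), a distance of √(2.8² + 1.8²) ≈ 3.3.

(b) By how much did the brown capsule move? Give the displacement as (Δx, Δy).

(2.2, 0.3)

From the two frames, the brown capsule sits at roughly (2.0, 6.4) before and (4.2, 6.7) after.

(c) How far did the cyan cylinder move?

2.0

The cyan cylinder moved from about (11.2, 3.9) to (9.4, 4.8), a distance of √(1.8² + 0.9²) ≈ 2.0.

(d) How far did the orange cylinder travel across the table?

2.6

From (8.0, 4.4) to (5.6, 5.5), the orange cylinder covered √(2.4² + 1.1²) ≈ 2.6 units.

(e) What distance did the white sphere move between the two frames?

1.2

The white sphere was near (2.3, 2.5) before and (1.1, 2.2) after, so it travelled √(1.2² + 0.3²) ≈ 1.2 units.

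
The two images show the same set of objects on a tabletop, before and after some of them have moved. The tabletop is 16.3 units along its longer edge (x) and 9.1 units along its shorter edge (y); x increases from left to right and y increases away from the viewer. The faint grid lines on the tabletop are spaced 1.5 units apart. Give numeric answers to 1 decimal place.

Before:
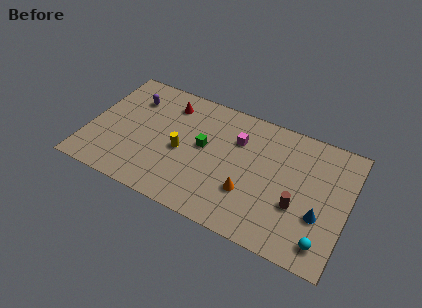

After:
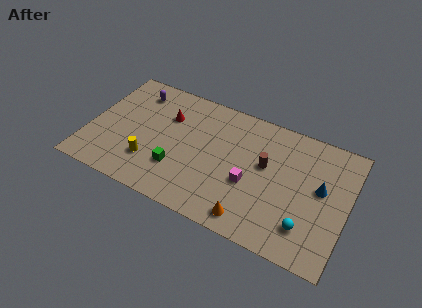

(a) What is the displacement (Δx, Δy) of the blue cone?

(-0.1, 1.9)

The blue cone started near (14.7, 3.2) and ended near (14.6, 5.1).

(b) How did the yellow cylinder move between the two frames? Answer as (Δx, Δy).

(-1.8, -1.6)

The yellow cylinder started near (5.9, 4.1) and ended near (4.1, 2.5).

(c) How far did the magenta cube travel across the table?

3.0

The magenta cube moved from about (9.2, 6.4) to (10.3, 3.6), a distance of √(1.1² + 2.8²) ≈ 3.0.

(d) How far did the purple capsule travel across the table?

0.6

The purple capsule moved from about (2.4, 6.8) to (2.5, 7.4), a distance of √(0.1² + 0.6²) ≈ 0.6.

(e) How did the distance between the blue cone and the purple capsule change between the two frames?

-0.5

The distance was about 12.8 in the first image and 12.3 in the second, so they moved 0.5 units closer together.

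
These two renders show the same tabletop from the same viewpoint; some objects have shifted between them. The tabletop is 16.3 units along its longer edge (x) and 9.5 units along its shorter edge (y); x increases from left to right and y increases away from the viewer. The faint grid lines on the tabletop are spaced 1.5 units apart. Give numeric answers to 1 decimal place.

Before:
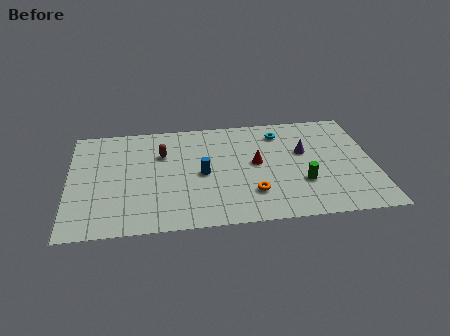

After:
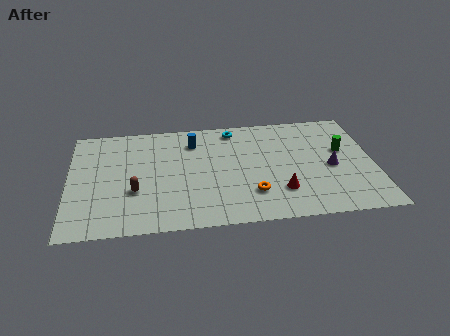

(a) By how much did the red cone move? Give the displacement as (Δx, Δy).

(1.2, -2.6)

The red cone started near (10.0, 5.1) and ended near (11.2, 2.5).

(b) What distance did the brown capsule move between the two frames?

3.4

The brown capsule moved from about (5.0, 6.5) to (3.5, 3.4), a distance of √(1.5² + 3.1²) ≈ 3.4.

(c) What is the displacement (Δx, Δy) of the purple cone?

(1.4, -1.5)

The purple cone started near (12.6, 5.8) and ended near (14.0, 4.3).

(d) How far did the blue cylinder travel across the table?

2.9

The blue cylinder moved from about (7.1, 4.5) to (6.7, 7.4), a distance of √(0.4² + 2.9²) ≈ 2.9.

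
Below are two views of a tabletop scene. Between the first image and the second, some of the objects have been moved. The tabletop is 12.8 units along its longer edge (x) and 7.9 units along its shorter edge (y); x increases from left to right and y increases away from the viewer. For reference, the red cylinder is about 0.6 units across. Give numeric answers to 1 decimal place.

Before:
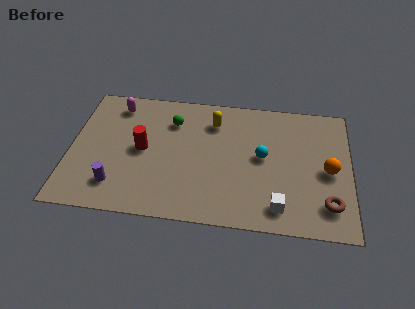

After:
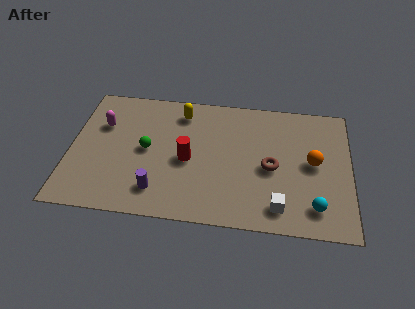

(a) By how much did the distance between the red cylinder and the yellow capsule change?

-0.9

They were about 3.8 units apart before and 2.9 after — 0.9 units closer together.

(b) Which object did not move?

the white cube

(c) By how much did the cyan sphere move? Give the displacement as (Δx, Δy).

(2.4, -2.7)

The cyan sphere was at about (8.8, 4.2) and moved to about (11.2, 1.5).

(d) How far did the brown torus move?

3.2

The brown torus moved from about (11.8, 1.7) to (9.2, 3.6), a distance of √(2.6² + 1.9²) ≈ 3.2.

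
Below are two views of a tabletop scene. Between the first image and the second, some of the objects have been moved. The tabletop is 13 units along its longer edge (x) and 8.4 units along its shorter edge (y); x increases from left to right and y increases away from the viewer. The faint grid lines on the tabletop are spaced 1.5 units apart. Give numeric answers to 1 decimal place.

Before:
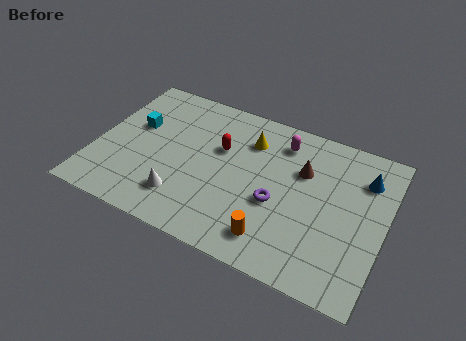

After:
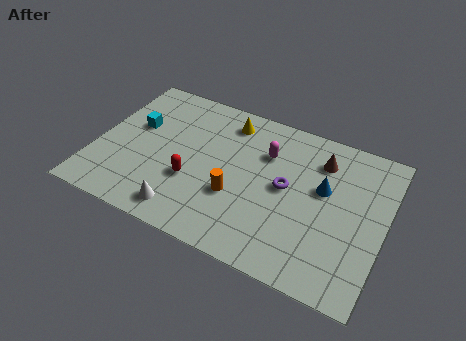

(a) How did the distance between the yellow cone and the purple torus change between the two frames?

+0.7

Before: roughly 3.3 units apart; after: 4.0. That's 0.7 units further apart.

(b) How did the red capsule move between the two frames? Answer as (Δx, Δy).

(-1.0, -2.3)

The red capsule was at about (5.5, 5.3) and moved to about (4.5, 3.0).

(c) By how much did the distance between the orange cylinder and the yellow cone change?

-1.0

They were about 5.1 units apart before and 4.1 after — 1.0 units closer together.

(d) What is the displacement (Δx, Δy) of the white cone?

(0.2, -0.7)

From the two frames, the white cone sits at roughly (4.2, 1.9) before and (4.4, 1.2) after.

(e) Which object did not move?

the cyan cube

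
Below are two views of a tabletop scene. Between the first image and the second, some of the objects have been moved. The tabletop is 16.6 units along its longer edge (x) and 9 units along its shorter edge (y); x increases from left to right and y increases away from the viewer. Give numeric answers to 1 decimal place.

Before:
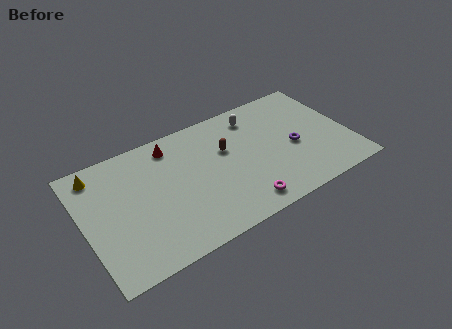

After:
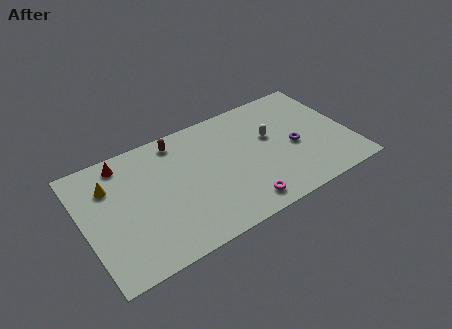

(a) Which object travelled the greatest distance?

the brown capsule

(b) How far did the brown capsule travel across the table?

3.5

The brown capsule moved from about (9.0, 5.7) to (6.2, 7.8), a distance of √(2.8² + 2.1²) ≈ 3.5.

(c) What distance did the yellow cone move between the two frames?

1.3

The yellow cone moved from about (1.2, 7.7) to (1.8, 6.5), a distance of √(0.6² + 1.2²) ≈ 1.3.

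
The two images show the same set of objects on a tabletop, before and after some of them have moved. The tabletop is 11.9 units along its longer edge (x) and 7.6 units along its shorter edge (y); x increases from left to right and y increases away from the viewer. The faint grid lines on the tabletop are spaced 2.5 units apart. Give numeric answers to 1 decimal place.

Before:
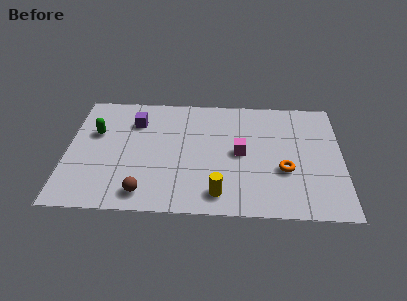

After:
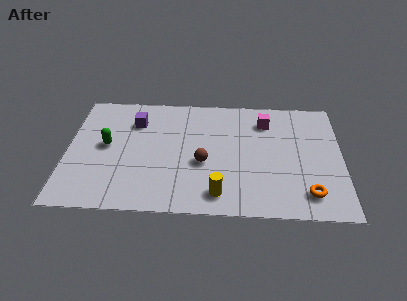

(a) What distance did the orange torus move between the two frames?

1.7

The orange torus moved from about (9.4, 2.8) to (10.4, 1.4), a distance of √(1.0² + 1.4²) ≈ 1.7.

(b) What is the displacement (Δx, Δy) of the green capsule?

(0.5, -0.8)

From the two frames, the green capsule sits at roughly (1.2, 4.8) before and (1.7, 4.0) after.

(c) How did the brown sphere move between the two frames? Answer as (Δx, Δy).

(2.5, 2.0)

The brown sphere was at about (3.4, 1.1) and moved to about (5.9, 3.1).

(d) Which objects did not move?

the purple cube and the yellow cylinder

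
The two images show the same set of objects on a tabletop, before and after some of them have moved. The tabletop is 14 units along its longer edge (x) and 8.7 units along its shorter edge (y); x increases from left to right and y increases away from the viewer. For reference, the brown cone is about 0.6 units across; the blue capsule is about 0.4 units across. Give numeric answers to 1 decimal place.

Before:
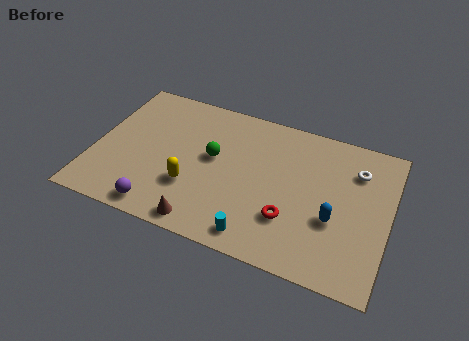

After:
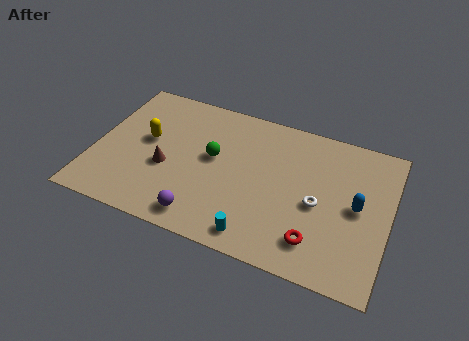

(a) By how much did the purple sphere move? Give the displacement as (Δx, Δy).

(2.0, 0.2)

The purple sphere was at about (3.5, 1.0) and moved to about (5.5, 1.2).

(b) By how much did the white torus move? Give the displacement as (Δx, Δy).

(-1.6, -2.6)

The white torus started near (12.3, 6.5) and ended near (10.7, 3.9).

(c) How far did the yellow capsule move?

3.2

From (4.8, 2.8) to (2.4, 4.9), the yellow capsule covered √(2.4² + 2.1²) ≈ 3.2 units.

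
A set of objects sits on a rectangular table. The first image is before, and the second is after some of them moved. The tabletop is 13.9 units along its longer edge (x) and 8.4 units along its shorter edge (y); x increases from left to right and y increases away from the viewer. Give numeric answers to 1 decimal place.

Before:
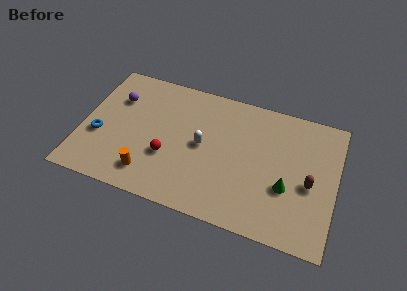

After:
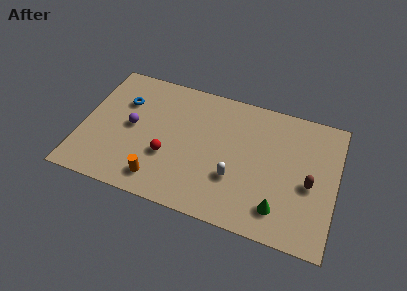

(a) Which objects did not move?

the red sphere and the brown capsule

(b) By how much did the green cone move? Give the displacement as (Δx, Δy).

(-0.3, -1.4)

The green cone was at about (11.3, 3.1) and moved to about (11.0, 1.7).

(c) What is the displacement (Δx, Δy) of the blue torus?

(1.1, 2.6)

The blue torus was at about (1.0, 3.2) and moved to about (2.1, 5.8).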